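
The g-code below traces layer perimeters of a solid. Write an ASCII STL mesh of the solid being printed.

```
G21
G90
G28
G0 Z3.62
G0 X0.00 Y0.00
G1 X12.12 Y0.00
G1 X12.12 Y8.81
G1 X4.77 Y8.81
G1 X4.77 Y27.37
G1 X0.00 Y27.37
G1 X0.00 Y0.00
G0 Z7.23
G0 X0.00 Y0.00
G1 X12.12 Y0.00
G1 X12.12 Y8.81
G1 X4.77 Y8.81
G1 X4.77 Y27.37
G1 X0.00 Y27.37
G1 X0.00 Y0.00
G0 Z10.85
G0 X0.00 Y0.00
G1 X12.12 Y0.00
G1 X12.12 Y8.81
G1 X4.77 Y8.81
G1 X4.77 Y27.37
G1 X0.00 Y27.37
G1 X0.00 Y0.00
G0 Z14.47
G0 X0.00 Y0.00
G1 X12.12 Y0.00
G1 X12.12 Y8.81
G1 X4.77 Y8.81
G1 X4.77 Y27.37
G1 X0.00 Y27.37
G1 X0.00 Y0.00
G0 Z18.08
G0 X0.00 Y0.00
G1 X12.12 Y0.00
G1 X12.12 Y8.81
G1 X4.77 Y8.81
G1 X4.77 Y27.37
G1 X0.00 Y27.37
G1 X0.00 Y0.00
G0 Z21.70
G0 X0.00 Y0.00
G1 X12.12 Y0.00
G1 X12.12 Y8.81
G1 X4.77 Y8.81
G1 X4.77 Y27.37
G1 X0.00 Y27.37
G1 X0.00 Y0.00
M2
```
solid part
  facet normal 0.0000 0.0000 -1.0000
    outer loop
      vertex 12.12 8.81 0.00
      vertex 12.12 0.00 0.00
      vertex 0.00 0.00 0.00
    endloop
  endfacet
  facet normal 0.0000 0.0000 -1.0000
    outer loop
      vertex 4.77 8.81 0.00
      vertex 12.12 8.81 0.00
      vertex 0.00 0.00 0.00
    endloop
  endfacet
  facet normal 0.0000 0.0000 -1.0000
    outer loop
      vertex 4.77 27.37 0.00
      vertex 4.77 8.81 0.00
      vertex 0.00 0.00 0.00
    endloop
  endfacet
  facet normal 0.0000 0.0000 -1.0000
    outer loop
      vertex 0.00 27.37 0.00
      vertex 4.77 27.37 0.00
      vertex 0.00 0.00 0.00
    endloop
  endfacet
  facet normal 0.0000 0.0000 1.0000
    outer loop
      vertex 0.00 0.00 21.70
      vertex 12.12 0.00 21.70
      vertex 12.12 8.81 21.70
    endloop
  endfacet
  facet normal 0.0000 0.0000 1.0000
    outer loop
      vertex 0.00 0.00 21.70
      vertex 12.12 8.81 21.70
      vertex 4.77 8.81 21.70
    endloop
  endfacet
  facet normal 0.0000 0.0000 1.0000
    outer loop
      vertex 0.00 0.00 21.70
      vertex 4.77 8.81 21.70
      vertex 4.77 27.37 21.70
    endloop
  endfacet
  facet normal 0.0000 0.0000 1.0000
    outer loop
      vertex 0.00 0.00 21.70
      vertex 4.77 27.37 21.70
      vertex 0.00 27.37 21.70
    endloop
  endfacet
  facet normal 0.0000 -1.0000 0.0000
    outer loop
      vertex 0.00 0.00 0.00
      vertex 12.12 0.00 0.00
      vertex 12.12 0.00 21.70
    endloop
  endfacet
  facet normal 0.0000 -1.0000 0.0000
    outer loop
      vertex 0.00 0.00 0.00
      vertex 12.12 0.00 21.70
      vertex 0.00 0.00 21.70
    endloop
  endfacet
  facet normal 1.0000 0.0000 0.0000
    outer loop
      vertex 12.12 0.00 0.00
      vertex 12.12 8.81 0.00
      vertex 12.12 8.81 21.70
    endloop
  endfacet
  facet normal 1.0000 0.0000 0.0000
    outer loop
      vertex 12.12 0.00 0.00
      vertex 12.12 8.81 21.70
      vertex 12.12 0.00 21.70
    endloop
  endfacet
  facet normal 0.0000 1.0000 0.0000
    outer loop
      vertex 12.12 8.81 0.00
      vertex 4.77 8.81 0.00
      vertex 4.77 8.81 21.70
    endloop
  endfacet
  facet normal 0.0000 1.0000 0.0000
    outer loop
      vertex 12.12 8.81 0.00
      vertex 4.77 8.81 21.70
      vertex 12.12 8.81 21.70
    endloop
  endfacet
  facet normal 1.0000 0.0000 0.0000
    outer loop
      vertex 4.77 8.81 0.00
      vertex 4.77 27.37 0.00
      vertex 4.77 27.37 21.70
    endloop
  endfacet
  facet normal 1.0000 0.0000 0.0000
    outer loop
      vertex 4.77 8.81 0.00
      vertex 4.77 27.37 21.70
      vertex 4.77 8.81 21.70
    endloop
  endfacet
  facet normal 0.0000 1.0000 0.0000
    outer loop
      vertex 4.77 27.37 0.00
      vertex 0.00 27.37 0.00
      vertex 0.00 27.37 21.70
    endloop
  endfacet
  facet normal 0.0000 1.0000 0.0000
    outer loop
      vertex 4.77 27.37 0.00
      vertex 0.00 27.37 21.70
      vertex 4.77 27.37 21.70
    endloop
  endfacet
  facet normal -1.0000 0.0000 0.0000
    outer loop
      vertex 0.00 27.37 0.00
      vertex 0.00 0.00 0.00
      vertex 0.00 0.00 21.70
    endloop
  endfacet
  facet normal -1.0000 0.0000 0.0000
    outer loop
      vertex 0.00 27.37 0.00
      vertex 0.00 0.00 21.70
      vertex 0.00 27.37 21.70
    endloop
  endfacet
endsolid part

The G0 Z moves step by Δz≈3.62 mm. Every layer's G1 loop is the same polygon, so the solid is a straight extrusion of it from z=0 to z≈21.7. Closing with flat bottom and top caps and triangulating gives 20 facets — an L-shaped prism: outer 12.1 × 27.4 mm, arm thicknesses ≈ 8.81 mm (horizontal) and 4.77 mm (vertical), extruded 21.7 mm in z.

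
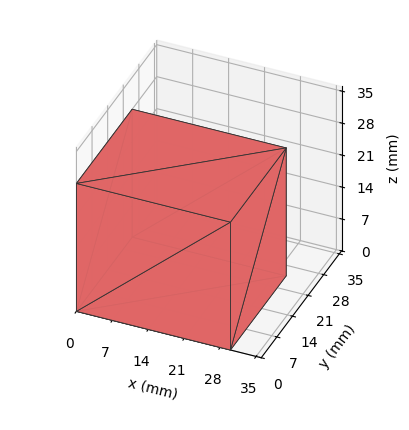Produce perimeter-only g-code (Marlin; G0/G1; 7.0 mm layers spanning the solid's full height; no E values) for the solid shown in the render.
Reading the render: the shape is a rectangular box, roughly 30 × 25 mm footprint and 28 mm tall (dimensions read to the nearest mm from the axis ticks). For the g-code, the solid's height is divided into equal slices at the stated Δz and each level perimeter traced with G1 moves after a G0 lift.

; perimeter-only toolpath
G21 ; units = mm
G90 ; absolute positioning
G28 ; home
; layer 1
G0 Z7.0
G0 X0.0 Y0.0
G1 X30.0 Y0.0
G1 X30.0 Y25.0
G1 X0.0 Y25.0
G1 X0.0 Y0.0
; layer 2
G0 Z14.0
G0 X0.0 Y0.0
G1 X30.0 Y0.0
G1 X30.0 Y25.0
G1 X0.0 Y25.0
G1 X0.0 Y0.0
; layer 3
G0 Z21.0
G0 X0.0 Y0.0
G1 X30.0 Y0.0
G1 X30.0 Y25.0
G1 X0.0 Y25.0
G1 X0.0 Y0.0
; layer 4
G0 Z28.0
G0 X0.0 Y0.0
G1 X30.0 Y0.0
G1 X30.0 Y25.0
G1 X0.0 Y25.0
G1 X0.0 Y0.0
M2 ; end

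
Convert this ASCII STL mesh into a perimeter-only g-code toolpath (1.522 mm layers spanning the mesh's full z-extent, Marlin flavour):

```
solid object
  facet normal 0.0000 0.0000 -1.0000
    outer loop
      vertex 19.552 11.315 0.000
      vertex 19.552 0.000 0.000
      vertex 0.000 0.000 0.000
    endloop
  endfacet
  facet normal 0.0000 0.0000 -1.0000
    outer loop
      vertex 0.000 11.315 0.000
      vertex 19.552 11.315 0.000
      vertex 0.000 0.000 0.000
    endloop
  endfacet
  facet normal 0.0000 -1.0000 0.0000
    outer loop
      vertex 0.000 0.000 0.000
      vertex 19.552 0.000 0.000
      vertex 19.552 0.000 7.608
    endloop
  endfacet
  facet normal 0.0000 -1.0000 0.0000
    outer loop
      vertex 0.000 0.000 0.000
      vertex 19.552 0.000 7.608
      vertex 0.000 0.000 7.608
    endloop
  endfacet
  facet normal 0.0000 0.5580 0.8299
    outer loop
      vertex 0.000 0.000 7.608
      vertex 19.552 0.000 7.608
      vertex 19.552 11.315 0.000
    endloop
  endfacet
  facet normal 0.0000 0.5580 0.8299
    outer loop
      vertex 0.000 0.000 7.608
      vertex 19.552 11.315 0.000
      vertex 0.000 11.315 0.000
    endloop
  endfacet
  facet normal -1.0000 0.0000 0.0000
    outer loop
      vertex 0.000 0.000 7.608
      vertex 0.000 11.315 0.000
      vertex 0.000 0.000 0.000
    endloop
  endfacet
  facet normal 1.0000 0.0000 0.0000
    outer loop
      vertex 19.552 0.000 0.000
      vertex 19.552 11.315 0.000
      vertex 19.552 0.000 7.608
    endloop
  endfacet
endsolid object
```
; perimeter-only toolpath
G21 ; units = mm
G90 ; absolute positioning
G28 ; home
; layer 1
G0 Z1.522
G0 X0.000 Y0.000
G1 X19.552 Y0.000
G1 X19.552 Y9.052
G1 X0.000 Y9.052
G1 X0.000 Y0.000
; layer 2
G0 Z3.043
G0 X0.000 Y0.000
G1 X19.552 Y0.000
G1 X19.552 Y6.789
G1 X0.000 Y6.789
G1 X0.000 Y0.000
; layer 3
G0 Z4.565
G0 X0.000 Y0.000
G1 X19.552 Y0.000
G1 X19.552 Y4.526
G1 X0.000 Y4.526
G1 X0.000 Y0.000
; layer 4
G0 Z6.086
G0 X0.000 Y0.000
G1 X19.552 Y0.000
G1 X19.552 Y2.263
G1 X0.000 Y2.263
G1 X0.000 Y0.000
M2 ; end

The solid is a wedge (ramp): 19.6 × 11.3 mm base, rising to 7.61 mm along the y=0 edge and sloping linearly to z=0 at y=11.3. Slicing at Δz = 1.522 mm — 5 equal slices spanning the solid's height, so layer i sits at z = i·h/5 — gives 4 non-empty perimeters. Each is a 4-segment closed polygon; G0 lifts to the layer z and rapids to the start vertex, then G1 traces the edges. The cross-section shrinks linearly with z (the slice at the apex is degenerate and omitted).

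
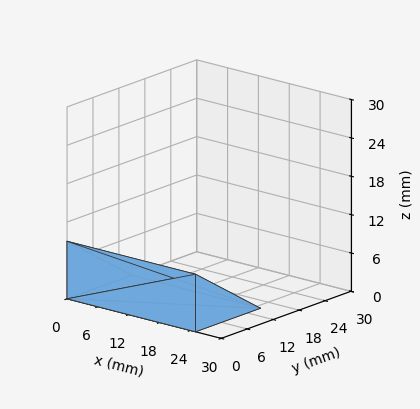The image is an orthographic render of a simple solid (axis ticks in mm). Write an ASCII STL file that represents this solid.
Reading the render: the shape is a wedge (ramp): 25 × 15 mm base, rising to 9 mm along the y=0 edge and sloping linearly to z=0 at y=15 (dimensions read to the nearest mm from the axis ticks). For the STL, each face is triangulated and given an outward normal.

solid part
  facet normal 0.0000 0.0000 -1.0000
    outer loop
      vertex 25.0 15.0 0.0
      vertex 25.0 0.0 0.0
      vertex 0.0 0.0 0.0
    endloop
  endfacet
  facet normal 0.0000 0.0000 -1.0000
    outer loop
      vertex 0.0 15.0 0.0
      vertex 25.0 15.0 0.0
      vertex 0.0 0.0 0.0
    endloop
  endfacet
  facet normal 0.0000 -1.0000 0.0000
    outer loop
      vertex 0.0 0.0 0.0
      vertex 25.0 0.0 0.0
      vertex 25.0 0.0 9.0
    endloop
  endfacet
  facet normal 0.0000 -1.0000 0.0000
    outer loop
      vertex 0.0 0.0 0.0
      vertex 25.0 0.0 9.0
      vertex 0.0 0.0 9.0
    endloop
  endfacet
  facet normal 0.0000 0.5145 0.8575
    outer loop
      vertex 0.0 0.0 9.0
      vertex 25.0 0.0 9.0
      vertex 25.0 15.0 0.0
    endloop
  endfacet
  facet normal 0.0000 0.5145 0.8575
    outer loop
      vertex 0.0 0.0 9.0
      vertex 25.0 15.0 0.0
      vertex 0.0 15.0 0.0
    endloop
  endfacet
  facet normal -1.0000 0.0000 0.0000
    outer loop
      vertex 0.0 0.0 9.0
      vertex 0.0 15.0 0.0
      vertex 0.0 0.0 0.0
    endloop
  endfacet
  facet normal 1.0000 0.0000 0.0000
    outer loop
      vertex 25.0 0.0 0.0
      vertex 25.0 15.0 0.0
      vertex 25.0 0.0 9.0
    endloop
  endfacet
endsolid part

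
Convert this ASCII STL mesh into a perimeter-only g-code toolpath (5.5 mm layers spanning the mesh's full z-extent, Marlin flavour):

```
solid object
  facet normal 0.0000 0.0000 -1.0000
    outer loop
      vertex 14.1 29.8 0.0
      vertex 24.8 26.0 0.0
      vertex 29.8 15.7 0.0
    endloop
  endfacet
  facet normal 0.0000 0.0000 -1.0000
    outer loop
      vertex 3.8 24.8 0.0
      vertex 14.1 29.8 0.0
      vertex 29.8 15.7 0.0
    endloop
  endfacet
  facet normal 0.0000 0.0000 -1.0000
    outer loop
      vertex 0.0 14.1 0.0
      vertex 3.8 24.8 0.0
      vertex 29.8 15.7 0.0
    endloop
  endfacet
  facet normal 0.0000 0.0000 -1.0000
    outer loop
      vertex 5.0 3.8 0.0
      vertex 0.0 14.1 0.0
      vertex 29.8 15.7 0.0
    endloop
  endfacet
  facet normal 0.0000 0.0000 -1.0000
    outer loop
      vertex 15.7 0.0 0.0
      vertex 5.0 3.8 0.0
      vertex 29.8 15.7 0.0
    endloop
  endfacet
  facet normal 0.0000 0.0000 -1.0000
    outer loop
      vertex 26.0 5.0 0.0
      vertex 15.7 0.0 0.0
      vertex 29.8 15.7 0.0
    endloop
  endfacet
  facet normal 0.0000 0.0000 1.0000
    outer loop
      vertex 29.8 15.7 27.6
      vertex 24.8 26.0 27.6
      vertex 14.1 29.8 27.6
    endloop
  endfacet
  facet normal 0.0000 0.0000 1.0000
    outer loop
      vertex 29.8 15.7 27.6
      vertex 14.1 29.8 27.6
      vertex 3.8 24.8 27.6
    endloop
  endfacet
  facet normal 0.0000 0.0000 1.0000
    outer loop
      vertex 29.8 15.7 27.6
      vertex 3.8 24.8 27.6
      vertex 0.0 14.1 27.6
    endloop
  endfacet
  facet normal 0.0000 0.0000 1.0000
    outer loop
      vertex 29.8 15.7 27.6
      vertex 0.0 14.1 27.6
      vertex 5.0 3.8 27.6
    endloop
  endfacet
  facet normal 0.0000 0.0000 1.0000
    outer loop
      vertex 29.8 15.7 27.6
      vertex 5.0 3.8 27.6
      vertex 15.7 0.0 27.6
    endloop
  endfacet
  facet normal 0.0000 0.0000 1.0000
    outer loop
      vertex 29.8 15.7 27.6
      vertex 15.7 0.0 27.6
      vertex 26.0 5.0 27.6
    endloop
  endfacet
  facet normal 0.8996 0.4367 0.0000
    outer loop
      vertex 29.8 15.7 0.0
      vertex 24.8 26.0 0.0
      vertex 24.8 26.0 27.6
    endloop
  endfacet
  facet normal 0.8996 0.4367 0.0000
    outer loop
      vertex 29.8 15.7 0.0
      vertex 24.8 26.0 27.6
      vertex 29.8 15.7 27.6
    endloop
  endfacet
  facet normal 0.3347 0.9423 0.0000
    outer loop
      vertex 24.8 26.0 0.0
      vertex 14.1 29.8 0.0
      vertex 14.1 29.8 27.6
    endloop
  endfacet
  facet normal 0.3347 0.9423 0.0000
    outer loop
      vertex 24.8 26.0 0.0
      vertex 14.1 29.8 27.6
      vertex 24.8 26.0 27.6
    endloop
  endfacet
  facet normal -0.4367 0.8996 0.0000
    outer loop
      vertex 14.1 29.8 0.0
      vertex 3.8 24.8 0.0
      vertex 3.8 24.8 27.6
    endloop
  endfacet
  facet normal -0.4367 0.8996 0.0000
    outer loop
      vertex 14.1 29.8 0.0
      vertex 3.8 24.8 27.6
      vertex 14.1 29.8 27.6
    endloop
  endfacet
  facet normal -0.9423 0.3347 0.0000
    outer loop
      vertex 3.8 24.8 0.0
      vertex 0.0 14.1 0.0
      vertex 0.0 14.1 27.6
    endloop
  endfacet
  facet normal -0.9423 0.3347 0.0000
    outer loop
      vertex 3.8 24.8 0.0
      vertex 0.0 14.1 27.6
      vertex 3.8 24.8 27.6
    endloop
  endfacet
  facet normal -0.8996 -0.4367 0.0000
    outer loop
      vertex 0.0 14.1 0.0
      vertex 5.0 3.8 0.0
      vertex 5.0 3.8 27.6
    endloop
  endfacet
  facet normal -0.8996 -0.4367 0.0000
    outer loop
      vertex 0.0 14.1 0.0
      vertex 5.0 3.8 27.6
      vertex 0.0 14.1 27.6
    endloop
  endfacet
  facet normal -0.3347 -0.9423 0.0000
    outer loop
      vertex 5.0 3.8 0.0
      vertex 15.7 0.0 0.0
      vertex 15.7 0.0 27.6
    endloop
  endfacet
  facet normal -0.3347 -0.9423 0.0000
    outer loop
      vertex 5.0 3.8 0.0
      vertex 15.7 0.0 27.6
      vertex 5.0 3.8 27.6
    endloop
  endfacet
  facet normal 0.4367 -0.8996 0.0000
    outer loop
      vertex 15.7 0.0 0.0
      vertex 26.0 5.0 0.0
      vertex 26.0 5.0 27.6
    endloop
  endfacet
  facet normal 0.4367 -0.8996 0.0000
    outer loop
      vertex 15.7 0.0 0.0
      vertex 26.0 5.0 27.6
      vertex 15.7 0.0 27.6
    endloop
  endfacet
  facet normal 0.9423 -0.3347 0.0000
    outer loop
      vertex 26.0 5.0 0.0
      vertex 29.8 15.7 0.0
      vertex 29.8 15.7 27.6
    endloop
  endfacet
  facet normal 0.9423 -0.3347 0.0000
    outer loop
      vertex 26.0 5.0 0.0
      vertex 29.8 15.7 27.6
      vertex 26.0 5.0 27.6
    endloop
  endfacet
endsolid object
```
; perimeter-only toolpath
G21 ; units = mm
G90 ; absolute positioning
G28 ; home
; layer 1
G0 Z5.5
G0 X29.8 Y15.7
G1 X24.8 Y26.0
G1 X14.1 Y29.8
G1 X3.8 Y24.8
G1 X0.0 Y14.1
G1 X5.0 Y3.8
G1 X15.7 Y0.0
G1 X26.0 Y5.0
G1 X29.8 Y15.7
; layer 2
G0 Z11.0
G0 X29.8 Y15.7
G1 X24.8 Y26.0
G1 X14.1 Y29.8
G1 X3.8 Y24.8
G1 X0.0 Y14.1
G1 X5.0 Y3.8
G1 X15.7 Y0.0
G1 X26.0 Y5.0
G1 X29.8 Y15.7
; layer 3
G0 Z16.6
G0 X29.8 Y15.7
G1 X24.8 Y26.0
G1 X14.1 Y29.8
G1 X3.8 Y24.8
G1 X0.0 Y14.1
G1 X5.0 Y3.8
G1 X15.7 Y0.0
G1 X26.0 Y5.0
G1 X29.8 Y15.7
; layer 4
G0 Z22.1
G0 X29.8 Y15.7
G1 X24.8 Y26.0
G1 X14.1 Y29.8
G1 X3.8 Y24.8
G1 X0.0 Y14.1
G1 X5.0 Y3.8
G1 X15.7 Y0.0
G1 X26.0 Y5.0
G1 X29.8 Y15.7
; layer 5
G0 Z27.6
G0 X29.8 Y15.7
G1 X24.8 Y26.0
G1 X14.1 Y29.8
G1 X3.8 Y24.8
G1 X0.0 Y14.1
G1 X5.0 Y3.8
G1 X15.7 Y0.0
G1 X26.0 Y5.0
G1 X29.8 Y15.7
M2 ; end

The solid is a regular 8-sided prism (a cylinder approximated with 8 flat sides), circumscribed radius ≈ 14.9 mm, height ≈ 27.6 mm. Slicing at Δz = 5.5 mm — 5 equal slices spanning the solid's height, so layer i sits at z = i·h/5 — gives 5 non-empty perimeters. Each is a 8-segment closed polygon; G0 lifts to the layer z and rapids to the start vertex, then G1 traces the edges.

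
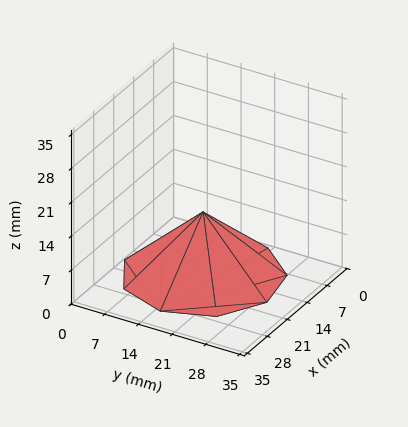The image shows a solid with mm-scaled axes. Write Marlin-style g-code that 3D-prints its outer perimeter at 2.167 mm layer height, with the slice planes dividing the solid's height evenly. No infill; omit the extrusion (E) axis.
Reading the render: the shape is a regular 9-sided pyramid, base circumscribed radius ≈ 15 mm, apex at z ≈ 13 mm (dimensions read to the nearest mm from the axis ticks). For the g-code, the solid's height is divided into equal slices at the stated Δz and each level perimeter traced with G1 moves after a G0 lift.

; perimeter-only toolpath
G21 ; units = mm
G90 ; absolute positioning
G28 ; home
; layer 1
G0 Z2.167
G0 X27.500 Y15.000
G1 X24.576 Y23.035
G1 X17.171 Y27.310
G1 X8.750 Y25.825
G1 X3.254 Y19.275
G1 X3.254 Y10.725
G1 X8.750 Y4.175
G1 X17.171 Y2.690
G1 X24.576 Y6.965
G1 X27.500 Y15.000
; layer 2
G0 Z4.333
G0 X25.000 Y15.000
G1 X22.661 Y21.428
G1 X16.737 Y24.848
G1 X10.000 Y23.660
G1 X5.603 Y18.420
G1 X5.603 Y11.580
G1 X10.000 Y6.340
G1 X16.737 Y5.152
G1 X22.661 Y8.572
G1 X25.000 Y15.000
; layer 3
G0 Z6.500
G0 X22.500 Y15.000
G1 X20.745 Y19.821
G1 X16.303 Y22.386
G1 X11.250 Y21.495
G1 X7.952 Y17.565
G1 X7.952 Y12.435
G1 X11.250 Y8.505
G1 X16.303 Y7.614
G1 X20.745 Y10.179
G1 X22.500 Y15.000
; layer 4
G0 Z8.667
G0 X20.000 Y15.000
G1 X18.830 Y18.214
G1 X15.868 Y19.924
G1 X12.500 Y19.330
G1 X10.302 Y16.710
G1 X10.302 Y13.290
G1 X12.500 Y10.670
G1 X15.868 Y10.076
G1 X18.830 Y11.786
G1 X20.000 Y15.000
; layer 5
G0 Z10.833
G0 X17.500 Y15.000
G1 X16.915 Y16.607
G1 X15.434 Y17.462
G1 X13.750 Y17.165
G1 X12.651 Y15.855
G1 X12.651 Y14.145
G1 X13.750 Y12.835
G1 X15.434 Y12.538
G1 X16.915 Y13.393
G1 X17.500 Y15.000
M2 ; end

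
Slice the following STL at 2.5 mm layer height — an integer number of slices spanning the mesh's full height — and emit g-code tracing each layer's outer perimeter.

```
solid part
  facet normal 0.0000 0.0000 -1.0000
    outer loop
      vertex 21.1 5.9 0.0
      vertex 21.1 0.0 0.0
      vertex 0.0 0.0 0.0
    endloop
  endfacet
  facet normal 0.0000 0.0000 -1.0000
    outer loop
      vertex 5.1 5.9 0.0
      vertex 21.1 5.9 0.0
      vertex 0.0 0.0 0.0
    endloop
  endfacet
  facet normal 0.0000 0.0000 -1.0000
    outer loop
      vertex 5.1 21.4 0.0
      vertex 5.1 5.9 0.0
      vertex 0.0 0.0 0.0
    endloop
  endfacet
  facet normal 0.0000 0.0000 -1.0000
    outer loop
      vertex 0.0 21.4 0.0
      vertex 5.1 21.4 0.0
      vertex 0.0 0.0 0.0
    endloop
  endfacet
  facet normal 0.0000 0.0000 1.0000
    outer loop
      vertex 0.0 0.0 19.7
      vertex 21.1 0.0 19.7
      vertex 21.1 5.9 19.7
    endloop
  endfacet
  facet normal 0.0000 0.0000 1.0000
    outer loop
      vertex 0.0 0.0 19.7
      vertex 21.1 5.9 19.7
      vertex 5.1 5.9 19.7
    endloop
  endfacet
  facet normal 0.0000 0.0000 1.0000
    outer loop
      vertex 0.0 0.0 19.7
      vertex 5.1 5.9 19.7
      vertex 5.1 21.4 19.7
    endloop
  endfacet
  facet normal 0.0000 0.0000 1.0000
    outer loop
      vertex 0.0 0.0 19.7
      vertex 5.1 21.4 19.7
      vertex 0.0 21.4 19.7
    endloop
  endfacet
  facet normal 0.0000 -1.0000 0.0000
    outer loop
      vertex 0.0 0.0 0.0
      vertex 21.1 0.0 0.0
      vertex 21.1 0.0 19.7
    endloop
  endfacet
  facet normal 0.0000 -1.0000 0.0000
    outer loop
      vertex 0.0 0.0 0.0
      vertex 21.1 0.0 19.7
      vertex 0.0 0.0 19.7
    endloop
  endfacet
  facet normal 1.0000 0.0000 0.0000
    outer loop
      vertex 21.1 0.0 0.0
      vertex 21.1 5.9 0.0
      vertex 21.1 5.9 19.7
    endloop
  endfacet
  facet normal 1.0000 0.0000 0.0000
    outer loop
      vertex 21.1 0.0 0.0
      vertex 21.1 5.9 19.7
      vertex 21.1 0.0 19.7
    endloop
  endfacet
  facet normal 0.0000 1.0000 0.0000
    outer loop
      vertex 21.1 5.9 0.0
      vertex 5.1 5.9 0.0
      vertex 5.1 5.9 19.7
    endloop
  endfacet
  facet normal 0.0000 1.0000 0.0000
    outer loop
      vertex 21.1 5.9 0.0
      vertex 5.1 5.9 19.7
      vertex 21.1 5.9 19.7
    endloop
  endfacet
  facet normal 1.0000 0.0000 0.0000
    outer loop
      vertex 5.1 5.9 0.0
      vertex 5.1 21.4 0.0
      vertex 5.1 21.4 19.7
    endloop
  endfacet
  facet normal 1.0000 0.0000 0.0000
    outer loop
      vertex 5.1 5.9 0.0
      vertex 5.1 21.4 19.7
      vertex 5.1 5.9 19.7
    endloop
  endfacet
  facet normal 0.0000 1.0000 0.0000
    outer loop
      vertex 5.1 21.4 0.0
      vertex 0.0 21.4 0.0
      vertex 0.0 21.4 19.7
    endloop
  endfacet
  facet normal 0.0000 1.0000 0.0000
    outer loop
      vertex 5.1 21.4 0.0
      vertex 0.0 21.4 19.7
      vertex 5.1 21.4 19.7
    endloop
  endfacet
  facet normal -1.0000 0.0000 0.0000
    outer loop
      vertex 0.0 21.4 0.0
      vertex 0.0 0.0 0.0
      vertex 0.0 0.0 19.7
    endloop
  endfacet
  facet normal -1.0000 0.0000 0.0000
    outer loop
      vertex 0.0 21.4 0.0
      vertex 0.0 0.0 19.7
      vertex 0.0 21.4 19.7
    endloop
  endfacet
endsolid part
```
; perimeter-only toolpath
G21 ; units = mm
G90 ; absolute positioning
G28 ; home
; layer 1
G0 Z2.5
G0 X0.0 Y0.0
G1 X21.1 Y0.0
G1 X21.1 Y5.9
G1 X5.1 Y5.9
G1 X5.1 Y21.4
G1 X0.0 Y21.4
G1 X0.0 Y0.0
; layer 2
G0 Z4.9
G0 X0.0 Y0.0
G1 X21.1 Y0.0
G1 X21.1 Y5.9
G1 X5.1 Y5.9
G1 X5.1 Y21.4
G1 X0.0 Y21.4
G1 X0.0 Y0.0
; layer 3
G0 Z7.4
G0 X0.0 Y0.0
G1 X21.1 Y0.0
G1 X21.1 Y5.9
G1 X5.1 Y5.9
G1 X5.1 Y21.4
G1 X0.0 Y21.4
G1 X0.0 Y0.0
; layer 4
G0 Z9.8
G0 X0.0 Y0.0
G1 X21.1 Y0.0
G1 X21.1 Y5.9
G1 X5.1 Y5.9
G1 X5.1 Y21.4
G1 X0.0 Y21.4
G1 X0.0 Y0.0
; layer 5
G0 Z12.3
G0 X0.0 Y0.0
G1 X21.1 Y0.0
G1 X21.1 Y5.9
G1 X5.1 Y5.9
G1 X5.1 Y21.4
G1 X0.0 Y21.4
G1 X0.0 Y0.0
; layer 6
G0 Z14.8
G0 X0.0 Y0.0
G1 X21.1 Y0.0
G1 X21.1 Y5.9
G1 X5.1 Y5.9
G1 X5.1 Y21.4
G1 X0.0 Y21.4
G1 X0.0 Y0.0
; layer 7
G0 Z17.2
G0 X0.0 Y0.0
G1 X21.1 Y0.0
G1 X21.1 Y5.9
G1 X5.1 Y5.9
G1 X5.1 Y21.4
G1 X0.0 Y21.4
G1 X0.0 Y0.0
; layer 8
G0 Z19.7
G0 X0.0 Y0.0
G1 X21.1 Y0.0
G1 X21.1 Y5.9
G1 X5.1 Y5.9
G1 X5.1 Y21.4
G1 X0.0 Y21.4
G1 X0.0 Y0.0
M2 ; end

The solid is an L-shaped prism: outer 21.1 × 21.4 mm, arm thicknesses ≈ 5.9 mm (horizontal) and 5.1 mm (vertical), extruded 19.7 mm in z. Slicing at Δz = 2.5 mm — 8 equal slices spanning the solid's height, so layer i sits at z = i·h/8 — gives 8 non-empty perimeters. Each is a 6-segment closed polygon; G0 lifts to the layer z and rapids to the start vertex, then G1 traces the edges.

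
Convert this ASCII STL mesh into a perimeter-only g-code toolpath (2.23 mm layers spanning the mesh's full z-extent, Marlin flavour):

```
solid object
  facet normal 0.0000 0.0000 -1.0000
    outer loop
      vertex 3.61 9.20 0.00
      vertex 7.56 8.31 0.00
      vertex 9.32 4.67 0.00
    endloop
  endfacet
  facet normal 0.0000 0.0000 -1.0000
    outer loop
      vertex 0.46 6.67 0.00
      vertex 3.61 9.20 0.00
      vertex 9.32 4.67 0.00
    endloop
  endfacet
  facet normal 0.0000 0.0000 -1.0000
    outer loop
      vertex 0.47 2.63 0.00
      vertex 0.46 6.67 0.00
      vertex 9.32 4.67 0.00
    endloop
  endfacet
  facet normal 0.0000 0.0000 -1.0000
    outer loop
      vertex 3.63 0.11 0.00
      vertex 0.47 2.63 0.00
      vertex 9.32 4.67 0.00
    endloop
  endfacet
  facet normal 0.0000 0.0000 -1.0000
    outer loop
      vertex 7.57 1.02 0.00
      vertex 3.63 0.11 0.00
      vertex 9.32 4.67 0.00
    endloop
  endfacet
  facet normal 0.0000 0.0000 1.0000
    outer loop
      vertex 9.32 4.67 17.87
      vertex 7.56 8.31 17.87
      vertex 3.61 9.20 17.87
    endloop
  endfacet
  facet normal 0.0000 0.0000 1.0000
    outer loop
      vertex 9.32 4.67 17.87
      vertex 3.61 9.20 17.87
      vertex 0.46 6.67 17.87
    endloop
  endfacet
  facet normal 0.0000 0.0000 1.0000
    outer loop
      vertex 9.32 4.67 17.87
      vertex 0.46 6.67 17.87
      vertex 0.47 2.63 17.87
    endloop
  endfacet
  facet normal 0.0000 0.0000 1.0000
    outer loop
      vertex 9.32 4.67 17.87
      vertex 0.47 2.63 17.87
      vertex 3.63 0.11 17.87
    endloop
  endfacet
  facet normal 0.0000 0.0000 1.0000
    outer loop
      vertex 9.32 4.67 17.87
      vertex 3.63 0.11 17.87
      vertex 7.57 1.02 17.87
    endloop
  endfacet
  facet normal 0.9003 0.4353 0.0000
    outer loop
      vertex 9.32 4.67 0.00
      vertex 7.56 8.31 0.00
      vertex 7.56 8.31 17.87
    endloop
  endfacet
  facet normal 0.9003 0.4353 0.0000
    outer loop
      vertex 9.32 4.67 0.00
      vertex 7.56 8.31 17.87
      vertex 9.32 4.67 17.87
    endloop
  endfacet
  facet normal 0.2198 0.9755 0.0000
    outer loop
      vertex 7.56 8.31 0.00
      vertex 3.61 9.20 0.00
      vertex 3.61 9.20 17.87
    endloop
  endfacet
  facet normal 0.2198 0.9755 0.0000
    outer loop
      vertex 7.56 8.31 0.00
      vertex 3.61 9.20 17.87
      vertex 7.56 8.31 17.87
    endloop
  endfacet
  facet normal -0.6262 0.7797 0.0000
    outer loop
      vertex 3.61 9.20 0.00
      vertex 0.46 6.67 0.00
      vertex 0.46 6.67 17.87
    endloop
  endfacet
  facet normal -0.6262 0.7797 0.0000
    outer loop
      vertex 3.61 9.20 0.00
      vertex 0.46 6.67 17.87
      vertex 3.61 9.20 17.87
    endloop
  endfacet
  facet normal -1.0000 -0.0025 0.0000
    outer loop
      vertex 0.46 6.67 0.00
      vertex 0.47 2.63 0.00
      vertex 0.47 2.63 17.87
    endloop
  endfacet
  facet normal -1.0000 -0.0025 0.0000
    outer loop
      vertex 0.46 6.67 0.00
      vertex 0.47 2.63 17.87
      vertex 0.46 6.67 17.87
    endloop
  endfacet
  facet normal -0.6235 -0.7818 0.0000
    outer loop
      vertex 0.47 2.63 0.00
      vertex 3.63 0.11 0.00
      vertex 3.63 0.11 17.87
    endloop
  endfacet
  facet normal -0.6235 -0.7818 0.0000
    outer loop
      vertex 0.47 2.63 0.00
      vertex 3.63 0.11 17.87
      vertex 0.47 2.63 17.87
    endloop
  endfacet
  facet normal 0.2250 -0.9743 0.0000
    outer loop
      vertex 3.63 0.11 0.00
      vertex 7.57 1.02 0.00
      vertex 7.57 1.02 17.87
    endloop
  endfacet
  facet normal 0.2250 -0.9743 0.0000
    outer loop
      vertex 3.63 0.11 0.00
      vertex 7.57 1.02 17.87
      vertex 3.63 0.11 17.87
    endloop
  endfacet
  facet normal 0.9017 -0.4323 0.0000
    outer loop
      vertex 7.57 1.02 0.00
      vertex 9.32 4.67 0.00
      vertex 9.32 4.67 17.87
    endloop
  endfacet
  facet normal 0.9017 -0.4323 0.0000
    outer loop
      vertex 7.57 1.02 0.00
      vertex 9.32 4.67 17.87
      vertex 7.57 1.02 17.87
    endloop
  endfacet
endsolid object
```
; perimeter-only toolpath
G21 ; units = mm
G90 ; absolute positioning
G28 ; home
; layer 1
G0 Z2.23
G0 X9.32 Y4.67
G1 X7.56 Y8.31
G1 X3.61 Y9.20
G1 X0.46 Y6.67
G1 X0.47 Y2.63
G1 X3.63 Y0.11
G1 X7.57 Y1.02
G1 X9.32 Y4.67
; layer 2
G0 Z4.47
G0 X9.32 Y4.67
G1 X7.56 Y8.31
G1 X3.61 Y9.20
G1 X0.46 Y6.67
G1 X0.47 Y2.63
G1 X3.63 Y0.11
G1 X7.57 Y1.02
G1 X9.32 Y4.67
; layer 3
G0 Z6.70
G0 X9.32 Y4.67
G1 X7.56 Y8.31
G1 X3.61 Y9.20
G1 X0.46 Y6.67
G1 X0.47 Y2.63
G1 X3.63 Y0.11
G1 X7.57 Y1.02
G1 X9.32 Y4.67
; layer 4
G0 Z8.94
G0 X9.32 Y4.67
G1 X7.56 Y8.31
G1 X3.61 Y9.20
G1 X0.46 Y6.67
G1 X0.47 Y2.63
G1 X3.63 Y0.11
G1 X7.57 Y1.02
G1 X9.32 Y4.67
; layer 5
G0 Z11.17
G0 X9.32 Y4.67
G1 X7.56 Y8.31
G1 X3.61 Y9.20
G1 X0.46 Y6.67
G1 X0.47 Y2.63
G1 X3.63 Y0.11
G1 X7.57 Y1.02
G1 X9.32 Y4.67
; layer 6
G0 Z13.40
G0 X9.32 Y4.67
G1 X7.56 Y8.31
G1 X3.61 Y9.20
G1 X0.46 Y6.67
G1 X0.47 Y2.63
G1 X3.63 Y0.11
G1 X7.57 Y1.02
G1 X9.32 Y4.67
; layer 7
G0 Z15.64
G0 X9.32 Y4.67
G1 X7.56 Y8.31
G1 X3.61 Y9.20
G1 X0.46 Y6.67
G1 X0.47 Y2.63
G1 X3.63 Y0.11
G1 X7.57 Y1.02
G1 X9.32 Y4.67
; layer 8
G0 Z17.87
G0 X9.32 Y4.67
G1 X7.56 Y8.31
G1 X3.61 Y9.20
G1 X0.46 Y6.67
G1 X0.47 Y2.63
G1 X3.63 Y0.11
G1 X7.57 Y1.02
G1 X9.32 Y4.67
M2 ; end

The solid is a regular 7-sided prism (a cylinder approximated with 7 flat sides), circumscribed radius ≈ 4.66 mm, height ≈ 17.9 mm. Slicing at Δz = 2.23 mm — 8 equal slices spanning the solid's height, so layer i sits at z = i·h/8 — gives 8 non-empty perimeters. Each is a 7-segment closed polygon; G0 lifts to the layer z and rapids to the start vertex, then G1 traces the edges.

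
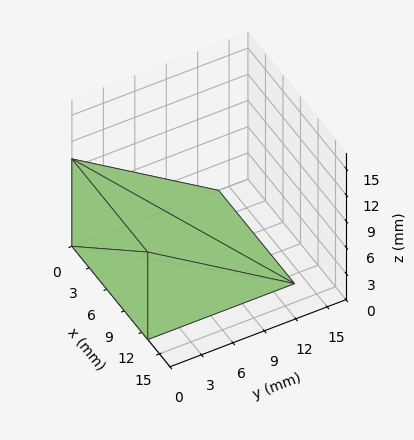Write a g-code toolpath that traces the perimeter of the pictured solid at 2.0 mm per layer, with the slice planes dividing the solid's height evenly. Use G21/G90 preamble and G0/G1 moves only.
Reading the render: the shape is a wedge (ramp): 13 × 14 mm base, rising to 10 mm along the y=0 edge and sloping linearly to z=0 at y=14 (dimensions read to the nearest mm from the axis ticks). For the g-code, the solid's height is divided into equal slices at the stated Δz and each level perimeter traced with G1 moves after a G0 lift.

; perimeter-only toolpath
G21 ; units = mm
G90 ; absolute positioning
G28 ; home
; layer 1
G0 Z2.0
G0 X0.0 Y0.0
G1 X13.0 Y0.0
G1 X13.0 Y11.2
G1 X0.0 Y11.2
G1 X0.0 Y0.0
; layer 2
G0 Z4.0
G0 X0.0 Y0.0
G1 X13.0 Y0.0
G1 X13.0 Y8.4
G1 X0.0 Y8.4
G1 X0.0 Y0.0
; layer 3
G0 Z6.0
G0 X0.0 Y0.0
G1 X13.0 Y0.0
G1 X13.0 Y5.6
G1 X0.0 Y5.6
G1 X0.0 Y0.0
; layer 4
G0 Z8.0
G0 X0.0 Y0.0
G1 X13.0 Y0.0
G1 X13.0 Y2.8
G1 X0.0 Y2.8
G1 X0.0 Y0.0
M2 ; end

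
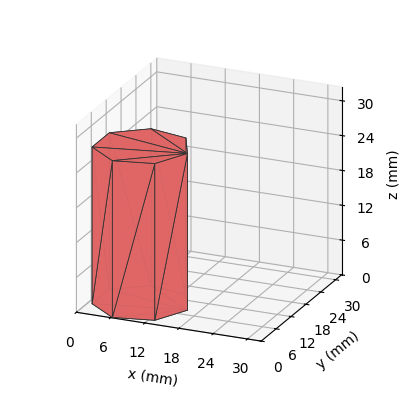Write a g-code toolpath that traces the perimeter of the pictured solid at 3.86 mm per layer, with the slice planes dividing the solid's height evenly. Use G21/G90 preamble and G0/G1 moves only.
Reading the render: the shape is a regular 7-sided prism (a cylinder approximated with 7 flat sides), circumscribed radius ≈ 8 mm, height ≈ 27 mm (dimensions read to the nearest mm from the axis ticks). For the g-code, the solid's height is divided into equal slices at the stated Δz and each level perimeter traced with G1 moves after a G0 lift.

; perimeter-only toolpath
G21 ; units = mm
G90 ; absolute positioning
G28 ; home
; layer 1
G0 Z3.86
G0 X16.00 Y8.00
G1 X12.99 Y14.25
G1 X6.22 Y15.80
G1 X0.79 Y11.47
G1 X0.79 Y4.53
G1 X6.22 Y0.20
G1 X12.99 Y1.75
G1 X16.00 Y8.00
; layer 2
G0 Z7.71
G0 X16.00 Y8.00
G1 X12.99 Y14.25
G1 X6.22 Y15.80
G1 X0.79 Y11.47
G1 X0.79 Y4.53
G1 X6.22 Y0.20
G1 X12.99 Y1.75
G1 X16.00 Y8.00
; layer 3
G0 Z11.57
G0 X16.00 Y8.00
G1 X12.99 Y14.25
G1 X6.22 Y15.80
G1 X0.79 Y11.47
G1 X0.79 Y4.53
G1 X6.22 Y0.20
G1 X12.99 Y1.75
G1 X16.00 Y8.00
; layer 4
G0 Z15.43
G0 X16.00 Y8.00
G1 X12.99 Y14.25
G1 X6.22 Y15.80
G1 X0.79 Y11.47
G1 X0.79 Y4.53
G1 X6.22 Y0.20
G1 X12.99 Y1.75
G1 X16.00 Y8.00
; layer 5
G0 Z19.29
G0 X16.00 Y8.00
G1 X12.99 Y14.25
G1 X6.22 Y15.80
G1 X0.79 Y11.47
G1 X0.79 Y4.53
G1 X6.22 Y0.20
G1 X12.99 Y1.75
G1 X16.00 Y8.00
; layer 6
G0 Z23.14
G0 X16.00 Y8.00
G1 X12.99 Y14.25
G1 X6.22 Y15.80
G1 X0.79 Y11.47
G1 X0.79 Y4.53
G1 X6.22 Y0.20
G1 X12.99 Y1.75
G1 X16.00 Y8.00
; layer 7
G0 Z27.00
G0 X16.00 Y8.00
G1 X12.99 Y14.25
G1 X6.22 Y15.80
G1 X0.79 Y11.47
G1 X0.79 Y4.53
G1 X6.22 Y0.20
G1 X12.99 Y1.75
G1 X16.00 Y8.00
M2 ; end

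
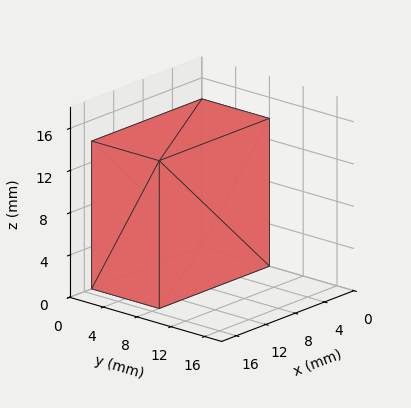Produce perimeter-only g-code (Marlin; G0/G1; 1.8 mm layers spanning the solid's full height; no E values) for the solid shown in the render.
Reading the render: the shape is a rectangular box, roughly 15 × 8 mm footprint and 14 mm tall (dimensions read to the nearest mm from the axis ticks). For the g-code, the solid's height is divided into equal slices at the stated Δz and each level perimeter traced with G1 moves after a G0 lift.

; perimeter-only toolpath
G21 ; units = mm
G90 ; absolute positioning
G28 ; home
; layer 1
G0 Z1.8
G0 X0.0 Y0.0
G1 X15.0 Y0.0
G1 X15.0 Y8.0
G1 X0.0 Y8.0
G1 X0.0 Y0.0
; layer 2
G0 Z3.5
G0 X0.0 Y0.0
G1 X15.0 Y0.0
G1 X15.0 Y8.0
G1 X0.0 Y8.0
G1 X0.0 Y0.0
; layer 3
G0 Z5.2
G0 X0.0 Y0.0
G1 X15.0 Y0.0
G1 X15.0 Y8.0
G1 X0.0 Y8.0
G1 X0.0 Y0.0
; layer 4
G0 Z7.0
G0 X0.0 Y0.0
G1 X15.0 Y0.0
G1 X15.0 Y8.0
G1 X0.0 Y8.0
G1 X0.0 Y0.0
; layer 5
G0 Z8.8
G0 X0.0 Y0.0
G1 X15.0 Y0.0
G1 X15.0 Y8.0
G1 X0.0 Y8.0
G1 X0.0 Y0.0
; layer 6
G0 Z10.5
G0 X0.0 Y0.0
G1 X15.0 Y0.0
G1 X15.0 Y8.0
G1 X0.0 Y8.0
G1 X0.0 Y0.0
; layer 7
G0 Z12.2
G0 X0.0 Y0.0
G1 X15.0 Y0.0
G1 X15.0 Y8.0
G1 X0.0 Y8.0
G1 X0.0 Y0.0
; layer 8
G0 Z14.0
G0 X0.0 Y0.0
G1 X15.0 Y0.0
G1 X15.0 Y8.0
G1 X0.0 Y8.0
G1 X0.0 Y0.0
M2 ; end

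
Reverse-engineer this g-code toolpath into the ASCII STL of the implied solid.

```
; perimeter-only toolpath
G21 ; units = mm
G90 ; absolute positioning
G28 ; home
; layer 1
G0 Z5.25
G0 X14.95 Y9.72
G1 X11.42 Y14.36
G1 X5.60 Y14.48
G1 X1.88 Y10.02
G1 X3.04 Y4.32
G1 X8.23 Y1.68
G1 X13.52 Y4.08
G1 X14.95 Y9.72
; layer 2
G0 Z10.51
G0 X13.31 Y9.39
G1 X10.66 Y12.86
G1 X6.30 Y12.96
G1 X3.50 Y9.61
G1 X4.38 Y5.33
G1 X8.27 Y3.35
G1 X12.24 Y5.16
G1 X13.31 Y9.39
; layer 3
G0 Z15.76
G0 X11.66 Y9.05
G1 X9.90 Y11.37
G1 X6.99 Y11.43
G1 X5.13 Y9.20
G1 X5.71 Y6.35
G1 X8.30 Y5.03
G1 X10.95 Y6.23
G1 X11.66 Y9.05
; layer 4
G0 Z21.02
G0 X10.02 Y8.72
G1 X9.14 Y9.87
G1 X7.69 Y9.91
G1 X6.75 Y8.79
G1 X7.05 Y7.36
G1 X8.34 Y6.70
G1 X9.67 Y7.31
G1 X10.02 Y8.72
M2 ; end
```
solid part
  facet normal 0.0000 0.0000 -1.0000
    outer loop
      vertex 4.91 16.01 0.00
      vertex 12.18 15.85 0.00
      vertex 16.59 10.06 0.00
    endloop
  endfacet
  facet normal 0.0000 0.0000 -1.0000
    outer loop
      vertex 0.25 10.43 0.00
      vertex 4.91 16.01 0.00
      vertex 16.59 10.06 0.00
    endloop
  endfacet
  facet normal 0.0000 0.0000 -1.0000
    outer loop
      vertex 1.71 3.30 0.00
      vertex 0.25 10.43 0.00
      vertex 16.59 10.06 0.00
    endloop
  endfacet
  facet normal 0.0000 0.0000 -1.0000
    outer loop
      vertex 8.19 0.00 0.00
      vertex 1.71 3.30 0.00
      vertex 16.59 10.06 0.00
    endloop
  endfacet
  facet normal 0.0000 0.0000 -1.0000
    outer loop
      vertex 14.81 3.01 0.00
      vertex 8.19 0.00 0.00
      vertex 16.59 10.06 0.00
    endloop
  endfacet
  facet normal 0.7646 0.5824 0.2762
    outer loop
      vertex 16.59 10.06 0.00
      vertex 12.18 15.85 0.00
      vertex 8.38 8.38 26.27
    endloop
  endfacet
  facet normal 0.0211 0.9608 0.2763
    outer loop
      vertex 12.18 15.85 0.00
      vertex 4.91 16.01 0.00
      vertex 8.38 8.38 26.27
    endloop
  endfacet
  facet normal -0.7377 0.6160 0.2764
    outer loop
      vertex 4.91 16.01 0.00
      vertex 0.25 10.43 0.00
      vertex 8.38 8.38 26.27
    endloop
  endfacet
  facet normal -0.9415 -0.1928 0.2763
    outer loop
      vertex 0.25 10.43 0.00
      vertex 1.71 3.30 0.00
      vertex 8.38 8.38 26.27
    endloop
  endfacet
  facet normal -0.4361 -0.8564 0.2763
    outer loop
      vertex 1.71 3.30 0.00
      vertex 8.19 0.00 0.00
      vertex 8.38 8.38 26.27
    endloop
  endfacet
  facet normal 0.3978 -0.8749 0.2762
    outer loop
      vertex 8.19 0.00 0.00
      vertex 14.81 3.01 0.00
      vertex 8.38 8.38 26.27
    endloop
  endfacet
  facet normal 0.9319 -0.2353 0.2762
    outer loop
      vertex 14.81 3.01 0.00
      vertex 16.59 10.06 0.00
      vertex 8.38 8.38 26.27
    endloop
  endfacet
endsolid part

The G0 Z moves step by Δz≈5.25 mm. The G1 loops shrink linearly with z, so the solid tapers from its base footprint up to z≈26.3. Closing with a flat bottom cap and the tapered top and triangulating gives 12 facets — a regular 7-sided pyramid, base circumscribed radius ≈ 8.38 mm, apex at z ≈ 26.3 mm.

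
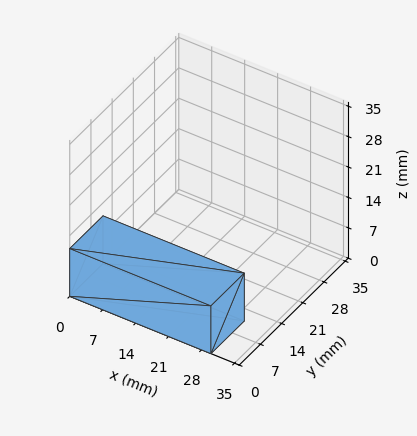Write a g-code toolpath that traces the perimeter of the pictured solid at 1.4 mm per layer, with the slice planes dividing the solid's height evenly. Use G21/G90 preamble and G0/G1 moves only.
Reading the render: the shape is a rectangular box, roughly 30 × 11 mm footprint and 11 mm tall (dimensions read to the nearest mm from the axis ticks). For the g-code, the solid's height is divided into equal slices at the stated Δz and each level perimeter traced with G1 moves after a G0 lift.

; perimeter-only toolpath
G21 ; units = mm
G90 ; absolute positioning
G28 ; home
; layer 1
G0 Z1.4
G0 X0.0 Y0.0
G1 X30.0 Y0.0
G1 X30.0 Y11.0
G1 X0.0 Y11.0
G1 X0.0 Y0.0
; layer 2
G0 Z2.8
G0 X0.0 Y0.0
G1 X30.0 Y0.0
G1 X30.0 Y11.0
G1 X0.0 Y11.0
G1 X0.0 Y0.0
; layer 3
G0 Z4.1
G0 X0.0 Y0.0
G1 X30.0 Y0.0
G1 X30.0 Y11.0
G1 X0.0 Y11.0
G1 X0.0 Y0.0
; layer 4
G0 Z5.5
G0 X0.0 Y0.0
G1 X30.0 Y0.0
G1 X30.0 Y11.0
G1 X0.0 Y11.0
G1 X0.0 Y0.0
; layer 5
G0 Z6.9
G0 X0.0 Y0.0
G1 X30.0 Y0.0
G1 X30.0 Y11.0
G1 X0.0 Y11.0
G1 X0.0 Y0.0
; layer 6
G0 Z8.2
G0 X0.0 Y0.0
G1 X30.0 Y0.0
G1 X30.0 Y11.0
G1 X0.0 Y11.0
G1 X0.0 Y0.0
; layer 7
G0 Z9.6
G0 X0.0 Y0.0
G1 X30.0 Y0.0
G1 X30.0 Y11.0
G1 X0.0 Y11.0
G1 X0.0 Y0.0
; layer 8
G0 Z11.0
G0 X0.0 Y0.0
G1 X30.0 Y0.0
G1 X30.0 Y11.0
G1 X0.0 Y11.0
G1 X0.0 Y0.0
M2 ; end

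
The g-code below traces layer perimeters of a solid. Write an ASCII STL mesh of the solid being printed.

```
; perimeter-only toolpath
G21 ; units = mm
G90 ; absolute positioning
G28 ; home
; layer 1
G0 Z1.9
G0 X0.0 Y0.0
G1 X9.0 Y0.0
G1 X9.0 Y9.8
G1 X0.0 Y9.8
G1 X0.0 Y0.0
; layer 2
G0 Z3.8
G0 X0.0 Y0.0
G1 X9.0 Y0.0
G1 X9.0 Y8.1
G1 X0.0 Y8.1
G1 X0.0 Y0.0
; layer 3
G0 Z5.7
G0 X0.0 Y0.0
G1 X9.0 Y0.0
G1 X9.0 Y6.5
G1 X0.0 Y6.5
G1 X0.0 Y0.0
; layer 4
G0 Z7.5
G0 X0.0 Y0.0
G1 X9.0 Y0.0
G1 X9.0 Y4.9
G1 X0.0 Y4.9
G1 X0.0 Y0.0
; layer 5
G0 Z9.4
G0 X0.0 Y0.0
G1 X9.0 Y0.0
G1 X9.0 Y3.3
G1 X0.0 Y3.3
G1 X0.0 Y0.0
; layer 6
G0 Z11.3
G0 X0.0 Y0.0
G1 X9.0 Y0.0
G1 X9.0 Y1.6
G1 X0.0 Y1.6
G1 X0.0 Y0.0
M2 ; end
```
solid part
  facet normal 0.0000 0.0000 -1.0000
    outer loop
      vertex 9.0 11.4 0.0
      vertex 9.0 0.0 0.0
      vertex 0.0 0.0 0.0
    endloop
  endfacet
  facet normal 0.0000 0.0000 -1.0000
    outer loop
      vertex 0.0 11.4 0.0
      vertex 9.0 11.4 0.0
      vertex 0.0 0.0 0.0
    endloop
  endfacet
  facet normal 0.0000 -1.0000 0.0000
    outer loop
      vertex 0.0 0.0 0.0
      vertex 9.0 0.0 0.0
      vertex 9.0 0.0 13.2
    endloop
  endfacet
  facet normal 0.0000 -1.0000 0.0000
    outer loop
      vertex 0.0 0.0 0.0
      vertex 9.0 0.0 13.2
      vertex 0.0 0.0 13.2
    endloop
  endfacet
  facet normal 0.0000 0.7568 0.6536
    outer loop
      vertex 0.0 0.0 13.2
      vertex 9.0 0.0 13.2
      vertex 9.0 11.4 0.0
    endloop
  endfacet
  facet normal 0.0000 0.7568 0.6536
    outer loop
      vertex 0.0 0.0 13.2
      vertex 9.0 11.4 0.0
      vertex 0.0 11.4 0.0
    endloop
  endfacet
  facet normal -1.0000 0.0000 0.0000
    outer loop
      vertex 0.0 0.0 13.2
      vertex 0.0 11.4 0.0
      vertex 0.0 0.0 0.0
    endloop
  endfacet
  facet normal 1.0000 0.0000 0.0000
    outer loop
      vertex 9.0 0.0 0.0
      vertex 9.0 11.4 0.0
      vertex 9.0 0.0 13.2
    endloop
  endfacet
endsolid part

The G0 Z moves step by Δz≈1.9 mm. The G1 loops shrink linearly with z, so the solid tapers from its base footprint up to z≈13.2. Closing with a flat bottom cap and the tapered top and triangulating gives 8 facets — a wedge (ramp): 9 × 11.4 mm base, rising to 13.2 mm along the y=0 edge and sloping linearly to z=0 at y=11.4.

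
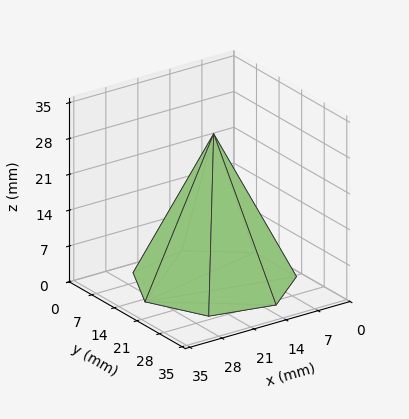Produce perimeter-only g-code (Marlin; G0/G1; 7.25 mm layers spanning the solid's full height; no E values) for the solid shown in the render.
Reading the render: the shape is a regular 7-sided pyramid, base circumscribed radius ≈ 15 mm, apex at z ≈ 29 mm (dimensions read to the nearest mm from the axis ticks). For the g-code, the solid's height is divided into equal slices at the stated Δz and each level perimeter traced with G1 moves after a G0 lift.

; perimeter-only toolpath
G21 ; units = mm
G90 ; absolute positioning
G28 ; home
; layer 1
G0 Z7.25
G0 X26.25 Y15.00
G1 X22.01 Y23.80
G1 X12.50 Y25.96
G1 X4.87 Y19.88
G1 X4.87 Y10.12
G1 X12.50 Y4.04
G1 X22.01 Y6.20
G1 X26.25 Y15.00
; layer 2
G0 Z14.50
G0 X22.50 Y15.00
G1 X19.68 Y20.87
G1 X13.33 Y22.31
G1 X8.24 Y18.26
G1 X8.24 Y11.75
G1 X13.33 Y7.69
G1 X19.68 Y9.13
G1 X22.50 Y15.00
; layer 3
G0 Z21.75
G0 X18.75 Y15.00
G1 X17.34 Y17.93
G1 X14.16 Y18.66
G1 X11.62 Y16.63
G1 X11.62 Y13.37
G1 X14.16 Y11.35
G1 X17.34 Y12.07
G1 X18.75 Y15.00
M2 ; end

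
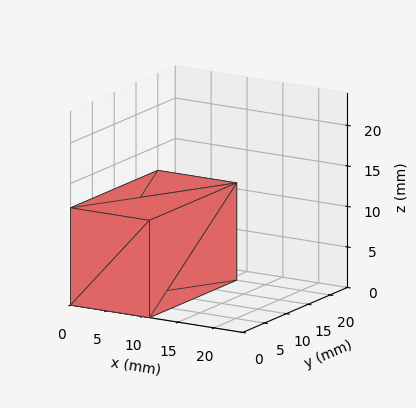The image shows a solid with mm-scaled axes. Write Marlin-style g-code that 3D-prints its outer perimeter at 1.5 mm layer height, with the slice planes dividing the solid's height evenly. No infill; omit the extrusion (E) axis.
Reading the render: the shape is a rectangular box, roughly 11 × 20 mm footprint and 12 mm tall (dimensions read to the nearest mm from the axis ticks). For the g-code, the solid's height is divided into equal slices at the stated Δz and each level perimeter traced with G1 moves after a G0 lift.

; perimeter-only toolpath
G21 ; units = mm
G90 ; absolute positioning
G28 ; home
; layer 1
G0 Z1.5
G0 X0.0 Y0.0
G1 X11.0 Y0.0
G1 X11.0 Y20.0
G1 X0.0 Y20.0
G1 X0.0 Y0.0
; layer 2
G0 Z3.0
G0 X0.0 Y0.0
G1 X11.0 Y0.0
G1 X11.0 Y20.0
G1 X0.0 Y20.0
G1 X0.0 Y0.0
; layer 3
G0 Z4.5
G0 X0.0 Y0.0
G1 X11.0 Y0.0
G1 X11.0 Y20.0
G1 X0.0 Y20.0
G1 X0.0 Y0.0
; layer 4
G0 Z6.0
G0 X0.0 Y0.0
G1 X11.0 Y0.0
G1 X11.0 Y20.0
G1 X0.0 Y20.0
G1 X0.0 Y0.0
; layer 5
G0 Z7.5
G0 X0.0 Y0.0
G1 X11.0 Y0.0
G1 X11.0 Y20.0
G1 X0.0 Y20.0
G1 X0.0 Y0.0
; layer 6
G0 Z9.0
G0 X0.0 Y0.0
G1 X11.0 Y0.0
G1 X11.0 Y20.0
G1 X0.0 Y20.0
G1 X0.0 Y0.0
; layer 7
G0 Z10.5
G0 X0.0 Y0.0
G1 X11.0 Y0.0
G1 X11.0 Y20.0
G1 X0.0 Y20.0
G1 X0.0 Y0.0
; layer 8
G0 Z12.0
G0 X0.0 Y0.0
G1 X11.0 Y0.0
G1 X11.0 Y20.0
G1 X0.0 Y20.0
G1 X0.0 Y0.0
M2 ; end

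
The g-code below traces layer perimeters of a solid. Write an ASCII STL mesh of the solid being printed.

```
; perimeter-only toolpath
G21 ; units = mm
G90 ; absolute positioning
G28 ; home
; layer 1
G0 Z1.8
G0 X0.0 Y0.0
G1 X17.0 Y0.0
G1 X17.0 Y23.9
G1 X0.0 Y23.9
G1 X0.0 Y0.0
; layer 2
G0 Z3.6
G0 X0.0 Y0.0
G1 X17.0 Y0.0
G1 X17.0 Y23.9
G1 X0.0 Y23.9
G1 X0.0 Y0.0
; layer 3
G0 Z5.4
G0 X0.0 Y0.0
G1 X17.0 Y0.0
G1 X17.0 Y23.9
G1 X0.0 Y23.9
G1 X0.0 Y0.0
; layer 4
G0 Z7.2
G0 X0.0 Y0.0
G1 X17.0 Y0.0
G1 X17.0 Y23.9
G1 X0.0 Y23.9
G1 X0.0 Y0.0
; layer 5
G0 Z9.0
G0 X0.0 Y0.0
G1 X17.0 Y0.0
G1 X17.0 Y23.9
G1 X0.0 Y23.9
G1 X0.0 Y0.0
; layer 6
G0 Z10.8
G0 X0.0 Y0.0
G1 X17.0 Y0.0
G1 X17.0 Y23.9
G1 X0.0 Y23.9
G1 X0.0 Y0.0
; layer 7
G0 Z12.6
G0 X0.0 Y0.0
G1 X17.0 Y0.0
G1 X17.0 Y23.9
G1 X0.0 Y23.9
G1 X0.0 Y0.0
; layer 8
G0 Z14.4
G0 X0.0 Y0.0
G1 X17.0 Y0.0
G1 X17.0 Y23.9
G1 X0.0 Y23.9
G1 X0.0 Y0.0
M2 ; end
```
solid part
  facet normal 0.0000 0.0000 -1.0000
    outer loop
      vertex 17.0 23.9 0.0
      vertex 17.0 0.0 0.0
      vertex 0.0 0.0 0.0
    endloop
  endfacet
  facet normal 0.0000 0.0000 -1.0000
    outer loop
      vertex 0.0 23.9 0.0
      vertex 17.0 23.9 0.0
      vertex 0.0 0.0 0.0
    endloop
  endfacet
  facet normal 0.0000 0.0000 1.0000
    outer loop
      vertex 0.0 0.0 14.4
      vertex 17.0 0.0 14.4
      vertex 17.0 23.9 14.4
    endloop
  endfacet
  facet normal 0.0000 0.0000 1.0000
    outer loop
      vertex 0.0 0.0 14.4
      vertex 17.0 23.9 14.4
      vertex 0.0 23.9 14.4
    endloop
  endfacet
  facet normal 0.0000 -1.0000 0.0000
    outer loop
      vertex 0.0 0.0 0.0
      vertex 17.0 0.0 0.0
      vertex 17.0 0.0 14.4
    endloop
  endfacet
  facet normal 0.0000 -1.0000 0.0000
    outer loop
      vertex 0.0 0.0 0.0
      vertex 17.0 0.0 14.4
      vertex 0.0 0.0 14.4
    endloop
  endfacet
  facet normal 0.0000 1.0000 0.0000
    outer loop
      vertex 17.0 23.9 14.4
      vertex 17.0 23.9 0.0
      vertex 0.0 23.9 0.0
    endloop
  endfacet
  facet normal 0.0000 1.0000 0.0000
    outer loop
      vertex 0.0 23.9 14.4
      vertex 17.0 23.9 14.4
      vertex 0.0 23.9 0.0
    endloop
  endfacet
  facet normal -1.0000 0.0000 0.0000
    outer loop
      vertex 0.0 23.9 14.4
      vertex 0.0 23.9 0.0
      vertex 0.0 0.0 0.0
    endloop
  endfacet
  facet normal -1.0000 0.0000 0.0000
    outer loop
      vertex 0.0 0.0 14.4
      vertex 0.0 23.9 14.4
      vertex 0.0 0.0 0.0
    endloop
  endfacet
  facet normal 1.0000 0.0000 0.0000
    outer loop
      vertex 17.0 0.0 0.0
      vertex 17.0 23.9 0.0
      vertex 17.0 23.9 14.4
    endloop
  endfacet
  facet normal 1.0000 0.0000 0.0000
    outer loop
      vertex 17.0 0.0 0.0
      vertex 17.0 23.9 14.4
      vertex 17.0 0.0 14.4
    endloop
  endfacet
endsolid part

The G0 Z moves step by Δz≈1.8 mm. Every layer's G1 loop is the same polygon, so the solid is a straight extrusion of it from z=0 to z≈14.4. Closing with flat bottom and top caps and triangulating gives 12 facets — a rectangular box, roughly 17 × 23.9 mm footprint and 14.4 mm tall.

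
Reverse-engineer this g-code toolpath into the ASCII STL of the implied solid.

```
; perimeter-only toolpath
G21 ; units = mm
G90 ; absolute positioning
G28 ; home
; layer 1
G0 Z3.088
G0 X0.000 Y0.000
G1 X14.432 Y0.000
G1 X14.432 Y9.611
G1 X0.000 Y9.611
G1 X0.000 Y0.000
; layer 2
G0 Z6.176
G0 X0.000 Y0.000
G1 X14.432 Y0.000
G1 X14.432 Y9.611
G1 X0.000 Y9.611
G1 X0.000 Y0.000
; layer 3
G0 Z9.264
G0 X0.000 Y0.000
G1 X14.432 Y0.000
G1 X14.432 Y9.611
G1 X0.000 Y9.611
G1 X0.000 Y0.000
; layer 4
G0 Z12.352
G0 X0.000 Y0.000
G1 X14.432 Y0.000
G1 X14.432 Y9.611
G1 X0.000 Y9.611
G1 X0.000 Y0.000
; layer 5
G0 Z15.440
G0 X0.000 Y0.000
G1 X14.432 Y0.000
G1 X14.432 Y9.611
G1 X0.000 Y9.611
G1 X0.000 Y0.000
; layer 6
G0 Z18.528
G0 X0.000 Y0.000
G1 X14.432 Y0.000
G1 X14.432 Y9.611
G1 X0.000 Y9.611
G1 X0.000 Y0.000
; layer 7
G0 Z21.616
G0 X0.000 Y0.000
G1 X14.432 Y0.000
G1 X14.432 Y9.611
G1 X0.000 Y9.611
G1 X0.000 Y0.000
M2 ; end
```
solid part
  facet normal 0.0000 0.0000 -1.0000
    outer loop
      vertex 14.432 9.611 0.000
      vertex 14.432 0.000 0.000
      vertex 0.000 0.000 0.000
    endloop
  endfacet
  facet normal 0.0000 0.0000 -1.0000
    outer loop
      vertex 0.000 9.611 0.000
      vertex 14.432 9.611 0.000
      vertex 0.000 0.000 0.000
    endloop
  endfacet
  facet normal 0.0000 0.0000 1.0000
    outer loop
      vertex 0.000 0.000 21.616
      vertex 14.432 0.000 21.616
      vertex 14.432 9.611 21.616
    endloop
  endfacet
  facet normal 0.0000 0.0000 1.0000
    outer loop
      vertex 0.000 0.000 21.616
      vertex 14.432 9.611 21.616
      vertex 0.000 9.611 21.616
    endloop
  endfacet
  facet normal 0.0000 -1.0000 0.0000
    outer loop
      vertex 0.000 0.000 0.000
      vertex 14.432 0.000 0.000
      vertex 14.432 0.000 21.616
    endloop
  endfacet
  facet normal 0.0000 -1.0000 0.0000
    outer loop
      vertex 0.000 0.000 0.000
      vertex 14.432 0.000 21.616
      vertex 0.000 0.000 21.616
    endloop
  endfacet
  facet normal 0.0000 1.0000 0.0000
    outer loop
      vertex 14.432 9.611 21.616
      vertex 14.432 9.611 0.000
      vertex 0.000 9.611 0.000
    endloop
  endfacet
  facet normal 0.0000 1.0000 0.0000
    outer loop
      vertex 0.000 9.611 21.616
      vertex 14.432 9.611 21.616
      vertex 0.000 9.611 0.000
    endloop
  endfacet
  facet normal -1.0000 0.0000 0.0000
    outer loop
      vertex 0.000 9.611 21.616
      vertex 0.000 9.611 0.000
      vertex 0.000 0.000 0.000
    endloop
  endfacet
  facet normal -1.0000 0.0000 0.0000
    outer loop
      vertex 0.000 0.000 21.616
      vertex 0.000 9.611 21.616
      vertex 0.000 0.000 0.000
    endloop
  endfacet
  facet normal 1.0000 0.0000 0.0000
    outer loop
      vertex 14.432 0.000 0.000
      vertex 14.432 9.611 0.000
      vertex 14.432 9.611 21.616
    endloop
  endfacet
  facet normal 1.0000 0.0000 0.0000
    outer loop
      vertex 14.432 0.000 0.000
      vertex 14.432 9.611 21.616
      vertex 14.432 0.000 21.616
    endloop
  endfacet
endsolid part

The G0 Z moves step by Δz≈3.088 mm. Every layer's G1 loop is the same polygon, so the solid is a straight extrusion of it from z=0 to z≈21.6. Closing with flat bottom and top caps and triangulating gives 12 facets — a rectangular box, roughly 14.4 × 9.61 mm footprint and 21.6 mm tall.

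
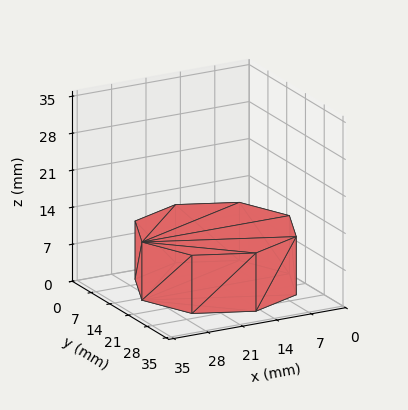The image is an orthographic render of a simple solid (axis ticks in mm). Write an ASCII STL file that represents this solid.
Reading the render: the shape is a regular 8-sided prism (a cylinder approximated with 8 flat sides), circumscribed radius ≈ 15 mm, height ≈ 11 mm (dimensions read to the nearest mm from the axis ticks). For the STL, each face is triangulated and given an outward normal.

solid part
  facet normal 0.0000 0.0000 -1.0000
    outer loop
      vertex 15.00 30.00 0.00
      vertex 25.61 25.61 0.00
      vertex 30.00 15.00 0.00
    endloop
  endfacet
  facet normal 0.0000 0.0000 -1.0000
    outer loop
      vertex 4.39 25.61 0.00
      vertex 15.00 30.00 0.00
      vertex 30.00 15.00 0.00
    endloop
  endfacet
  facet normal 0.0000 0.0000 -1.0000
    outer loop
      vertex 0.00 15.00 0.00
      vertex 4.39 25.61 0.00
      vertex 30.00 15.00 0.00
    endloop
  endfacet
  facet normal 0.0000 0.0000 -1.0000
    outer loop
      vertex 4.39 4.39 0.00
      vertex 0.00 15.00 0.00
      vertex 30.00 15.00 0.00
    endloop
  endfacet
  facet normal 0.0000 0.0000 -1.0000
    outer loop
      vertex 15.00 0.00 0.00
      vertex 4.39 4.39 0.00
      vertex 30.00 15.00 0.00
    endloop
  endfacet
  facet normal 0.0000 0.0000 -1.0000
    outer loop
      vertex 25.61 4.39 0.00
      vertex 15.00 0.00 0.00
      vertex 30.00 15.00 0.00
    endloop
  endfacet
  facet normal 0.0000 0.0000 1.0000
    outer loop
      vertex 30.00 15.00 11.00
      vertex 25.61 25.61 11.00
      vertex 15.00 30.00 11.00
    endloop
  endfacet
  facet normal 0.0000 0.0000 1.0000
    outer loop
      vertex 30.00 15.00 11.00
      vertex 15.00 30.00 11.00
      vertex 4.39 25.61 11.00
    endloop
  endfacet
  facet normal 0.0000 0.0000 1.0000
    outer loop
      vertex 30.00 15.00 11.00
      vertex 4.39 25.61 11.00
      vertex 0.00 15.00 11.00
    endloop
  endfacet
  facet normal 0.0000 0.0000 1.0000
    outer loop
      vertex 30.00 15.00 11.00
      vertex 0.00 15.00 11.00
      vertex 4.39 4.39 11.00
    endloop
  endfacet
  facet normal 0.0000 0.0000 1.0000
    outer loop
      vertex 30.00 15.00 11.00
      vertex 4.39 4.39 11.00
      vertex 15.00 0.00 11.00
    endloop
  endfacet
  facet normal 0.0000 0.0000 1.0000
    outer loop
      vertex 30.00 15.00 11.00
      vertex 15.00 0.00 11.00
      vertex 25.61 4.39 11.00
    endloop
  endfacet
  facet normal 0.9240 0.3823 0.0000
    outer loop
      vertex 30.00 15.00 0.00
      vertex 25.61 25.61 0.00
      vertex 25.61 25.61 11.00
    endloop
  endfacet
  facet normal 0.9240 0.3823 0.0000
    outer loop
      vertex 30.00 15.00 0.00
      vertex 25.61 25.61 11.00
      vertex 30.00 15.00 11.00
    endloop
  endfacet
  facet normal 0.3823 0.9240 0.0000
    outer loop
      vertex 25.61 25.61 0.00
      vertex 15.00 30.00 0.00
      vertex 15.00 30.00 11.00
    endloop
  endfacet
  facet normal 0.3823 0.9240 0.0000
    outer loop
      vertex 25.61 25.61 0.00
      vertex 15.00 30.00 11.00
      vertex 25.61 25.61 11.00
    endloop
  endfacet
  facet normal -0.3823 0.9240 0.0000
    outer loop
      vertex 15.00 30.00 0.00
      vertex 4.39 25.61 0.00
      vertex 4.39 25.61 11.00
    endloop
  endfacet
  facet normal -0.3823 0.9240 0.0000
    outer loop
      vertex 15.00 30.00 0.00
      vertex 4.39 25.61 11.00
      vertex 15.00 30.00 11.00
    endloop
  endfacet
  facet normal -0.9240 0.3823 0.0000
    outer loop
      vertex 4.39 25.61 0.00
      vertex 0.00 15.00 0.00
      vertex 0.00 15.00 11.00
    endloop
  endfacet
  facet normal -0.9240 0.3823 0.0000
    outer loop
      vertex 4.39 25.61 0.00
      vertex 0.00 15.00 11.00
      vertex 4.39 25.61 11.00
    endloop
  endfacet
  facet normal -0.9240 -0.3823 0.0000
    outer loop
      vertex 0.00 15.00 0.00
      vertex 4.39 4.39 0.00
      vertex 4.39 4.39 11.00
    endloop
  endfacet
  facet normal -0.9240 -0.3823 0.0000
    outer loop
      vertex 0.00 15.00 0.00
      vertex 4.39 4.39 11.00
      vertex 0.00 15.00 11.00
    endloop
  endfacet
  facet normal -0.3823 -0.9240 0.0000
    outer loop
      vertex 4.39 4.39 0.00
      vertex 15.00 0.00 0.00
      vertex 15.00 0.00 11.00
    endloop
  endfacet
  facet normal -0.3823 -0.9240 0.0000
    outer loop
      vertex 4.39 4.39 0.00
      vertex 15.00 0.00 11.00
      vertex 4.39 4.39 11.00
    endloop
  endfacet
  facet normal 0.3823 -0.9240 0.0000
    outer loop
      vertex 15.00 0.00 0.00
      vertex 25.61 4.39 0.00
      vertex 25.61 4.39 11.00
    endloop
  endfacet
  facet normal 0.3823 -0.9240 0.0000
    outer loop
      vertex 15.00 0.00 0.00
      vertex 25.61 4.39 11.00
      vertex 15.00 0.00 11.00
    endloop
  endfacet
  facet normal 0.9240 -0.3823 0.0000
    outer loop
      vertex 25.61 4.39 0.00
      vertex 30.00 15.00 0.00
      vertex 30.00 15.00 11.00
    endloop
  endfacet
  facet normal 0.9240 -0.3823 0.0000
    outer loop
      vertex 25.61 4.39 0.00
      vertex 30.00 15.00 11.00
      vertex 25.61 4.39 11.00
    endloop
  endfacet
endsolid part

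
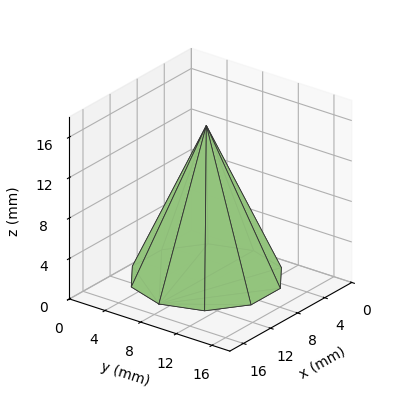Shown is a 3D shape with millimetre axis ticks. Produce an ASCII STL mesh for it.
Reading the render: the shape is a regular 10-sided pyramid, base circumscribed radius ≈ 7 mm, apex at z ≈ 15 mm (dimensions read to the nearest mm from the axis ticks). For the STL, each face is triangulated and given an outward normal.

solid part
  facet normal 0.0000 0.0000 -1.0000
    outer loop
      vertex 9.163 13.657 0.000
      vertex 12.663 11.114 0.000
      vertex 14.000 7.000 0.000
    endloop
  endfacet
  facet normal 0.0000 0.0000 -1.0000
    outer loop
      vertex 4.837 13.657 0.000
      vertex 9.163 13.657 0.000
      vertex 14.000 7.000 0.000
    endloop
  endfacet
  facet normal 0.0000 0.0000 -1.0000
    outer loop
      vertex 1.337 11.114 0.000
      vertex 4.837 13.657 0.000
      vertex 14.000 7.000 0.000
    endloop
  endfacet
  facet normal 0.0000 0.0000 -1.0000
    outer loop
      vertex 0.000 7.000 0.000
      vertex 1.337 11.114 0.000
      vertex 14.000 7.000 0.000
    endloop
  endfacet
  facet normal 0.0000 0.0000 -1.0000
    outer loop
      vertex 1.337 2.886 0.000
      vertex 0.000 7.000 0.000
      vertex 14.000 7.000 0.000
    endloop
  endfacet
  facet normal 0.0000 0.0000 -1.0000
    outer loop
      vertex 4.837 0.343 0.000
      vertex 1.337 2.886 0.000
      vertex 14.000 7.000 0.000
    endloop
  endfacet
  facet normal 0.0000 0.0000 -1.0000
    outer loop
      vertex 9.163 0.343 0.000
      vertex 4.837 0.343 0.000
      vertex 14.000 7.000 0.000
    endloop
  endfacet
  facet normal 0.0000 0.0000 -1.0000
    outer loop
      vertex 12.663 2.886 0.000
      vertex 9.163 0.343 0.000
      vertex 14.000 7.000 0.000
    endloop
  endfacet
  facet normal 0.8693 0.2825 0.4057
    outer loop
      vertex 14.000 7.000 0.000
      vertex 12.663 11.114 0.000
      vertex 7.000 7.000 15.000
    endloop
  endfacet
  facet normal 0.5373 0.7395 0.4056
    outer loop
      vertex 12.663 11.114 0.000
      vertex 9.163 13.657 0.000
      vertex 7.000 7.000 15.000
    endloop
  endfacet
  facet normal 0.0000 0.9140 0.4056
    outer loop
      vertex 9.163 13.657 0.000
      vertex 4.837 13.657 0.000
      vertex 7.000 7.000 15.000
    endloop
  endfacet
  facet normal -0.5373 0.7395 0.4056
    outer loop
      vertex 4.837 13.657 0.000
      vertex 1.337 11.114 0.000
      vertex 7.000 7.000 15.000
    endloop
  endfacet
  facet normal -0.8693 0.2825 0.4057
    outer loop
      vertex 1.337 11.114 0.000
      vertex 0.000 7.000 0.000
      vertex 7.000 7.000 15.000
    endloop
  endfacet
  facet normal -0.8693 -0.2825 0.4057
    outer loop
      vertex 0.000 7.000 0.000
      vertex 1.337 2.886 0.000
      vertex 7.000 7.000 15.000
    endloop
  endfacet
  facet normal -0.5373 -0.7395 0.4056
    outer loop
      vertex 1.337 2.886 0.000
      vertex 4.837 0.343 0.000
      vertex 7.000 7.000 15.000
    endloop
  endfacet
  facet normal 0.0000 -0.9140 0.4056
    outer loop
      vertex 4.837 0.343 0.000
      vertex 9.163 0.343 0.000
      vertex 7.000 7.000 15.000
    endloop
  endfacet
  facet normal 0.5373 -0.7395 0.4056
    outer loop
      vertex 9.163 0.343 0.000
      vertex 12.663 2.886 0.000
      vertex 7.000 7.000 15.000
    endloop
  endfacet
  facet normal 0.8693 -0.2825 0.4057
    outer loop
      vertex 12.663 2.886 0.000
      vertex 14.000 7.000 0.000
      vertex 7.000 7.000 15.000
    endloop
  endfacet
endsolid part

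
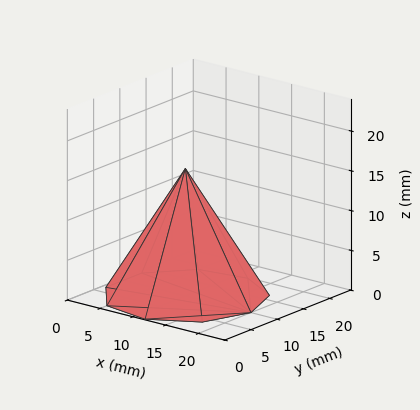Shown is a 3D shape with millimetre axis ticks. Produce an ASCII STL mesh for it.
Reading the render: the shape is a regular 9-sided pyramid, base circumscribed radius ≈ 10 mm, apex at z ≈ 16 mm (dimensions read to the nearest mm from the axis ticks). For the STL, each face is triangulated and given an outward normal.

solid part
  facet normal 0.0000 0.0000 -1.0000
    outer loop
      vertex 11.7 19.8 0.0
      vertex 17.7 16.4 0.0
      vertex 20.0 10.0 0.0
    endloop
  endfacet
  facet normal 0.0000 0.0000 -1.0000
    outer loop
      vertex 5.0 18.7 0.0
      vertex 11.7 19.8 0.0
      vertex 20.0 10.0 0.0
    endloop
  endfacet
  facet normal 0.0000 0.0000 -1.0000
    outer loop
      vertex 0.6 13.4 0.0
      vertex 5.0 18.7 0.0
      vertex 20.0 10.0 0.0
    endloop
  endfacet
  facet normal 0.0000 0.0000 -1.0000
    outer loop
      vertex 0.6 6.6 0.0
      vertex 0.6 13.4 0.0
      vertex 20.0 10.0 0.0
    endloop
  endfacet
  facet normal 0.0000 0.0000 -1.0000
    outer loop
      vertex 5.0 1.3 0.0
      vertex 0.6 6.6 0.0
      vertex 20.0 10.0 0.0
    endloop
  endfacet
  facet normal 0.0000 0.0000 -1.0000
    outer loop
      vertex 11.7 0.2 0.0
      vertex 5.0 1.3 0.0
      vertex 20.0 10.0 0.0
    endloop
  endfacet
  facet normal 0.0000 0.0000 -1.0000
    outer loop
      vertex 17.7 3.6 0.0
      vertex 11.7 0.2 0.0
      vertex 20.0 10.0 0.0
    endloop
  endfacet
  facet normal 0.8112 0.2915 0.5070
    outer loop
      vertex 20.0 10.0 0.0
      vertex 17.7 16.4 0.0
      vertex 10.0 10.0 16.0
    endloop
  endfacet
  facet normal 0.4255 0.7509 0.5051
    outer loop
      vertex 17.7 16.4 0.0
      vertex 11.7 19.8 0.0
      vertex 10.0 10.0 16.0
    endloop
  endfacet
  facet normal -0.1397 0.8509 0.5064
    outer loop
      vertex 11.7 19.8 0.0
      vertex 5.0 18.7 0.0
      vertex 10.0 10.0 16.0
    endloop
  endfacet
  facet normal -0.6633 0.5507 0.5067
    outer loop
      vertex 5.0 18.7 0.0
      vertex 0.6 13.4 0.0
      vertex 10.0 10.0 16.0
    endloop
  endfacet
  facet normal -0.8622 0.0000 0.5065
    outer loop
      vertex 0.6 13.4 0.0
      vertex 0.6 6.6 0.0
      vertex 10.0 10.0 16.0
    endloop
  endfacet
  facet normal -0.6633 -0.5507 0.5067
    outer loop
      vertex 0.6 6.6 0.0
      vertex 5.0 1.3 0.0
      vertex 10.0 10.0 16.0
    endloop
  endfacet
  facet normal -0.1397 -0.8509 0.5064
    outer loop
      vertex 5.0 1.3 0.0
      vertex 11.7 0.2 0.0
      vertex 10.0 10.0 16.0
    endloop
  endfacet
  facet normal 0.4255 -0.7509 0.5051
    outer loop
      vertex 11.7 0.2 0.0
      vertex 17.7 3.6 0.0
      vertex 10.0 10.0 16.0
    endloop
  endfacet
  facet normal 0.8112 -0.2915 0.5070
    outer loop
      vertex 17.7 3.6 0.0
      vertex 20.0 10.0 0.0
      vertex 10.0 10.0 16.0
    endloop
  endfacet
endsolid part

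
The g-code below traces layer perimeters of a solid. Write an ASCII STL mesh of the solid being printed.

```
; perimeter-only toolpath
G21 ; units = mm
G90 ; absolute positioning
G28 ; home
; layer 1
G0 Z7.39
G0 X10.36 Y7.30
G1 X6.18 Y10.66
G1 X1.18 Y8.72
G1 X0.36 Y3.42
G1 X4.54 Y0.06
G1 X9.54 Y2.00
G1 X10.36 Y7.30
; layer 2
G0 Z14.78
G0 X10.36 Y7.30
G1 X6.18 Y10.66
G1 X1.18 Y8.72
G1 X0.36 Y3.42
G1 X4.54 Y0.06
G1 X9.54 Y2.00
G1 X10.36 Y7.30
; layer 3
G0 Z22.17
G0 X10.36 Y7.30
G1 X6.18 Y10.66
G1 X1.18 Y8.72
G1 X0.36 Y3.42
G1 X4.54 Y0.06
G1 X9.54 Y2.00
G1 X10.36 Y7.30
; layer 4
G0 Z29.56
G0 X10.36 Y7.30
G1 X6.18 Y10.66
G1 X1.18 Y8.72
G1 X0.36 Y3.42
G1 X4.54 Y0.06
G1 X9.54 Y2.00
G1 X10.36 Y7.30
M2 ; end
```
solid part
  facet normal 0.0000 0.0000 -1.0000
    outer loop
      vertex 1.18 8.72 0.00
      vertex 6.18 10.66 0.00
      vertex 10.36 7.30 0.00
    endloop
  endfacet
  facet normal 0.0000 0.0000 -1.0000
    outer loop
      vertex 0.36 3.42 0.00
      vertex 1.18 8.72 0.00
      vertex 10.36 7.30 0.00
    endloop
  endfacet
  facet normal 0.0000 0.0000 -1.0000
    outer loop
      vertex 4.54 0.06 0.00
      vertex 0.36 3.42 0.00
      vertex 10.36 7.30 0.00
    endloop
  endfacet
  facet normal 0.0000 0.0000 -1.0000
    outer loop
      vertex 9.54 2.00 0.00
      vertex 4.54 0.06 0.00
      vertex 10.36 7.30 0.00
    endloop
  endfacet
  facet normal 0.0000 0.0000 1.0000
    outer loop
      vertex 10.36 7.30 29.56
      vertex 6.18 10.66 29.56
      vertex 1.18 8.72 29.56
    endloop
  endfacet
  facet normal 0.0000 0.0000 1.0000
    outer loop
      vertex 10.36 7.30 29.56
      vertex 1.18 8.72 29.56
      vertex 0.36 3.42 29.56
    endloop
  endfacet
  facet normal 0.0000 0.0000 1.0000
    outer loop
      vertex 10.36 7.30 29.56
      vertex 0.36 3.42 29.56
      vertex 4.54 0.06 29.56
    endloop
  endfacet
  facet normal 0.0000 0.0000 1.0000
    outer loop
      vertex 10.36 7.30 29.56
      vertex 4.54 0.06 29.56
      vertex 9.54 2.00 29.56
    endloop
  endfacet
  facet normal 0.6265 0.7794 0.0000
    outer loop
      vertex 10.36 7.30 0.00
      vertex 6.18 10.66 0.00
      vertex 6.18 10.66 29.56
    endloop
  endfacet
  facet normal 0.6265 0.7794 0.0000
    outer loop
      vertex 10.36 7.30 0.00
      vertex 6.18 10.66 29.56
      vertex 10.36 7.30 29.56
    endloop
  endfacet
  facet normal -0.3617 0.9323 0.0000
    outer loop
      vertex 6.18 10.66 0.00
      vertex 1.18 8.72 0.00
      vertex 1.18 8.72 29.56
    endloop
  endfacet
  facet normal -0.3617 0.9323 0.0000
    outer loop
      vertex 6.18 10.66 0.00
      vertex 1.18 8.72 29.56
      vertex 6.18 10.66 29.56
    endloop
  endfacet
  facet normal -0.9882 0.1529 0.0000
    outer loop
      vertex 1.18 8.72 0.00
      vertex 0.36 3.42 0.00
      vertex 0.36 3.42 29.56
    endloop
  endfacet
  facet normal -0.9882 0.1529 0.0000
    outer loop
      vertex 1.18 8.72 0.00
      vertex 0.36 3.42 29.56
      vertex 1.18 8.72 29.56
    endloop
  endfacet
  facet normal -0.6265 -0.7794 0.0000
    outer loop
      vertex 0.36 3.42 0.00
      vertex 4.54 0.06 0.00
      vertex 4.54 0.06 29.56
    endloop
  endfacet
  facet normal -0.6265 -0.7794 0.0000
    outer loop
      vertex 0.36 3.42 0.00
      vertex 4.54 0.06 29.56
      vertex 0.36 3.42 29.56
    endloop
  endfacet
  facet normal 0.3617 -0.9323 0.0000
    outer loop
      vertex 4.54 0.06 0.00
      vertex 9.54 2.00 0.00
      vertex 9.54 2.00 29.56
    endloop
  endfacet
  facet normal 0.3617 -0.9323 0.0000
    outer loop
      vertex 4.54 0.06 0.00
      vertex 9.54 2.00 29.56
      vertex 4.54 0.06 29.56
    endloop
  endfacet
  facet normal 0.9882 -0.1529 0.0000
    outer loop
      vertex 9.54 2.00 0.00
      vertex 10.36 7.30 0.00
      vertex 10.36 7.30 29.56
    endloop
  endfacet
  facet normal 0.9882 -0.1529 0.0000
    outer loop
      vertex 9.54 2.00 0.00
      vertex 10.36 7.30 29.56
      vertex 9.54 2.00 29.56
    endloop
  endfacet
endsolid part

The G0 Z moves step by Δz≈7.39 mm. Every layer's G1 loop is the same polygon, so the solid is a straight extrusion of it from z=0 to z≈29.6. Closing with flat bottom and top caps and triangulating gives 20 facets — a regular 6-sided prism (a cylinder approximated with 6 flat sides), circumscribed radius ≈ 5.36 mm, height ≈ 29.6 mm.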